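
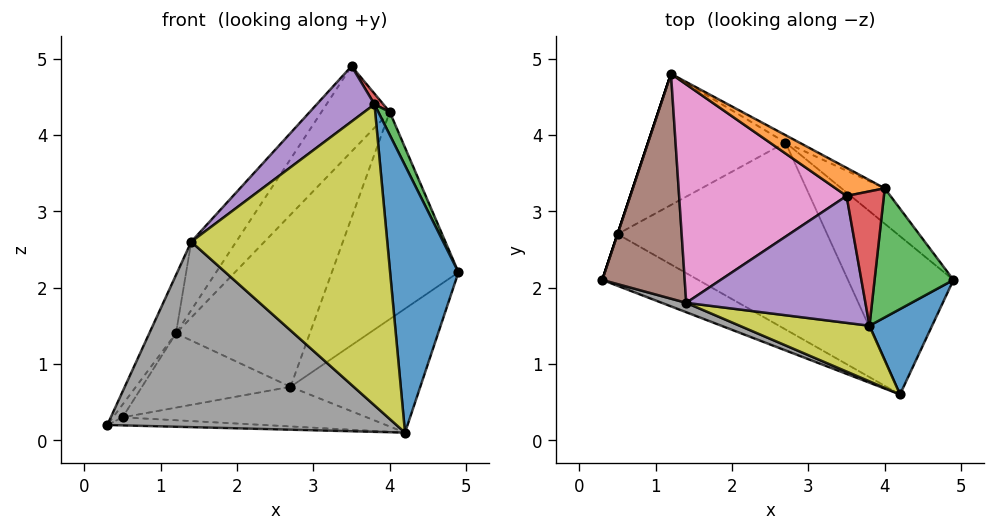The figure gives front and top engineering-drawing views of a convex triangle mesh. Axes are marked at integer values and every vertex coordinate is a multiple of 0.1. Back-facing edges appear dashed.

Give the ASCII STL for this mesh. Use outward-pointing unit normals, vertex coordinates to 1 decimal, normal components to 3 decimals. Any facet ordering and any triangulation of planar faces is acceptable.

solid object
 facet normal 0.748 -0.632 0.202
  outer loop
   vertex 4.2 0.6 0.1
   vertex 4.9 2.1 2.2
   vertex 3.8 1.5 4.4
  endloop
 endfacet
 facet normal 0.182 0.934 0.307
  outer loop
   vertex 4.0 3.3 4.3
   vertex 1.2 4.8 1.4
   vertex 3.5 3.2 4.9
  endloop
 endfacet
 facet normal 0.900 -0.076 0.429
  outer loop
   vertex 4.0 3.3 4.3
   vertex 3.8 1.5 4.4
   vertex 4.9 2.1 2.2
  endloop
 endfacet
 facet normal 0.771 -0.050 0.634
  outer loop
   vertex 4.0 3.3 4.3
   vertex 3.5 3.2 4.9
   vertex 3.8 1.5 4.4
  endloop
 endfacet
 facet normal -0.594 -0.322 0.738
  outer loop
   vertex 1.4 1.8 2.6
   vertex 3.8 1.5 4.4
   vertex 3.5 3.2 4.9
  endloop
 endfacet
 facet normal -0.898 0.110 0.425
  outer loop
   vertex 1.4 1.8 2.6
   vertex 1.2 4.8 1.4
   vertex 0.3 2.1 0.2
  endloop
 endfacet
 facet normal -0.779 0.187 0.598
  outer loop
   vertex 1.4 1.8 2.6
   vertex 3.5 3.2 4.9
   vertex 1.2 4.8 1.4
  endloop
 endfacet
 facet normal -0.358 -0.933 0.047
  outer loop
   vertex 1.4 1.8 2.6
   vertex 0.3 2.1 0.2
   vertex 4.2 0.6 0.1
  endloop
 endfacet
 facet normal -0.251 -0.952 0.176
  outer loop
   vertex 1.4 1.8 2.6
   vertex 4.2 0.6 0.1
   vertex 3.8 1.5 4.4
  endloop
 endfacet
 facet normal -0.949 0.316 0.000
  outer loop
   vertex 0.5 2.7 0.3
   vertex 0.3 2.1 0.2
   vertex 1.2 4.8 1.4
  endloop
 endfacet
 facet normal 0.034 0.153 -0.988
  outer loop
   vertex 0.5 2.7 0.3
   vertex 4.2 0.6 0.1
   vertex 0.3 2.1 0.2
  endloop
 endfacet
 facet normal 0.721 0.427 -0.545
  outer loop
   vertex 2.7 3.9 0.7
   vertex 4.9 2.1 2.2
   vertex 4.2 0.6 0.1
  endloop
 endfacet
 facet normal 0.678 0.725 -0.124
  outer loop
   vertex 2.7 3.9 0.7
   vertex 4.0 3.3 4.3
   vertex 4.9 2.1 2.2
  endloop
 endfacet
 facet normal 0.501 0.864 -0.037
  outer loop
   vertex 2.7 3.9 0.7
   vertex 1.2 4.8 1.4
   vertex 4.0 3.3 4.3
  endloop
 endfacet
 facet normal -0.110 0.490 -0.865
  outer loop
   vertex 2.7 3.9 0.7
   vertex 0.5 2.7 0.3
   vertex 1.2 4.8 1.4
  endloop
 endfacet
 facet normal 0.065 0.207 -0.976
  outer loop
   vertex 2.7 3.9 0.7
   vertex 4.2 0.6 0.1
   vertex 0.5 2.7 0.3
  endloop
 endfacet
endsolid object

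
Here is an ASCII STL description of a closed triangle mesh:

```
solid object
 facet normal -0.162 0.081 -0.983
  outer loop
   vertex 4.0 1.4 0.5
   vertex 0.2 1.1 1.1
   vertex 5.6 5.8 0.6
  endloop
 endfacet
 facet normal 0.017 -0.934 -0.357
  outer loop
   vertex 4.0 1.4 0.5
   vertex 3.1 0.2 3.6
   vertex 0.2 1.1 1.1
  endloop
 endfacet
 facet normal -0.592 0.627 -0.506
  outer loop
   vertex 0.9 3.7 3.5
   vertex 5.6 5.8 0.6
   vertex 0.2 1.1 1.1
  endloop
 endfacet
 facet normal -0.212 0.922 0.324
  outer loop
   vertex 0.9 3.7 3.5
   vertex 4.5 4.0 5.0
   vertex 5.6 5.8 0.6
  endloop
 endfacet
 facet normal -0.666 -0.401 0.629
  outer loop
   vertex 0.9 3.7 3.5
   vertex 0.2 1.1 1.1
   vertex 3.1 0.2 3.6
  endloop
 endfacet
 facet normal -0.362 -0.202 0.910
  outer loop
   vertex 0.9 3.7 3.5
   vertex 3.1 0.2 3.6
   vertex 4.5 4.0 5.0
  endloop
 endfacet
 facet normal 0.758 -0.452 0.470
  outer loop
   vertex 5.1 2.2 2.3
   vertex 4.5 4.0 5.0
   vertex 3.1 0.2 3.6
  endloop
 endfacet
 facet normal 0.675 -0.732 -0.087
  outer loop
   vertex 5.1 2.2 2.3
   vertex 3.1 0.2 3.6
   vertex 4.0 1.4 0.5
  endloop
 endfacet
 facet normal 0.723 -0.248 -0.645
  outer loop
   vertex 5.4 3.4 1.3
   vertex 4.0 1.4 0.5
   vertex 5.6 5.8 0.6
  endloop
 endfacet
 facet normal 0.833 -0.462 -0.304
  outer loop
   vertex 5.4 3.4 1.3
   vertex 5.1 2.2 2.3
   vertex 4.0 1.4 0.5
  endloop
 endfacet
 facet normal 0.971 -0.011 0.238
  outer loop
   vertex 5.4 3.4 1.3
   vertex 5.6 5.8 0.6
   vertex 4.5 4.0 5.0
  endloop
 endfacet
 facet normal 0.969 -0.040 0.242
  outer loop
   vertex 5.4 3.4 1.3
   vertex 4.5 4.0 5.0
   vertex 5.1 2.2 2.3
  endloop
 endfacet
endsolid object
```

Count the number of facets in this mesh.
12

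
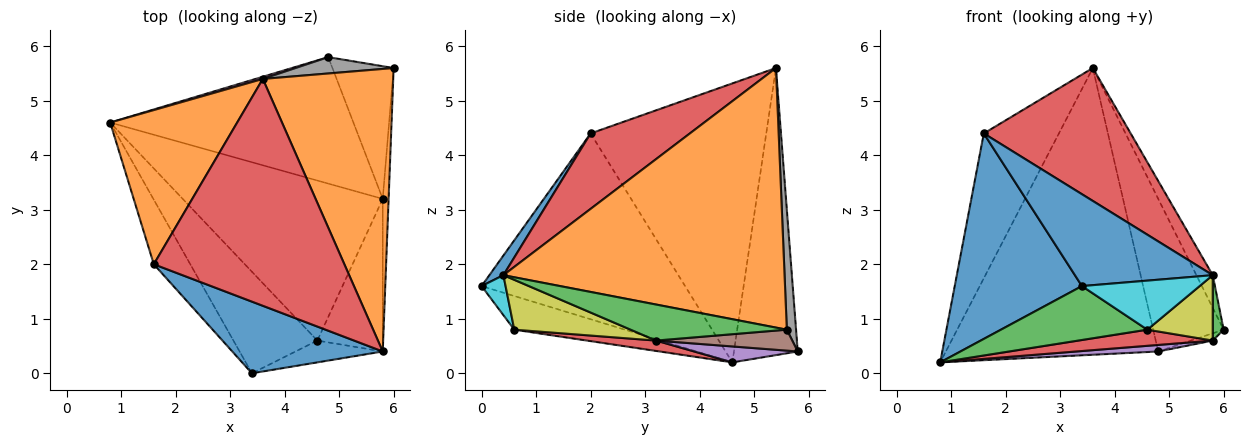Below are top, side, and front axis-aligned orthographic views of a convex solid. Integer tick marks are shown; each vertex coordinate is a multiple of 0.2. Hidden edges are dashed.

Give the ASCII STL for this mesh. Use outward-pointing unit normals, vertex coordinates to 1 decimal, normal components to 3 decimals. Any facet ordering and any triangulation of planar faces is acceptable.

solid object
 facet normal -0.836 -0.523 -0.164
  outer loop
   vertex 1.6 2.0 4.4
   vertex 0.8 4.6 0.2
   vertex 3.4 0.0 1.6
  endloop
 endfacet
 facet normal -0.848 0.363 0.386
  outer loop
   vertex 1.6 2.0 4.4
   vertex 3.6 5.4 5.6
   vertex 0.8 4.6 0.2
  endloop
 endfacet
 facet normal -0.334 -0.442 -0.832
  outer loop
   vertex 4.6 0.6 0.8
   vertex 3.4 0.0 1.6
   vertex 0.8 4.6 0.2
  endloop
 endfacet
 facet normal 0.051 -0.100 -0.994
  outer loop
   vertex 5.8 3.2 0.6
   vertex 4.6 0.6 0.8
   vertex 0.8 4.6 0.2
  endloop
 endfacet
 facet normal 0.065 -0.052 -0.997
  outer loop
   vertex 4.8 5.8 0.4
   vertex 5.8 3.2 0.6
   vertex 0.8 4.6 0.2
  endloop
 endfacet
 facet normal 0.324 0.052 -0.945
  outer loop
   vertex 4.8 5.8 0.4
   vertex 6.0 5.6 0.8
   vertex 5.8 3.2 0.6
  endloop
 endfacet
 facet normal -0.288 0.958 0.007
  outer loop
   vertex 4.8 5.8 0.4
   vertex 0.8 4.6 0.2
   vertex 3.6 5.4 5.6
  endloop
 endfacet
 facet normal 0.129 0.986 0.106
  outer loop
   vertex 4.8 5.8 0.4
   vertex 3.6 5.4 5.6
   vertex 6.0 5.6 0.8
  endloop
 endfacet
 facet normal 0.574 -0.323 -0.753
  outer loop
   vertex 5.8 0.4 1.8
   vertex 4.6 0.6 0.8
   vertex 5.8 3.2 0.6
  endloop
 endfacet
 facet normal 0.183 -0.898 -0.399
  outer loop
   vertex 5.8 0.4 1.8
   vertex 3.4 0.0 1.6
   vertex 4.6 0.6 0.8
  endloop
 endfacet
 facet normal 0.080 -0.786 0.613
  outer loop
   vertex 5.8 0.4 1.8
   vertex 1.6 2.0 4.4
   vertex 3.4 0.0 1.6
  endloop
 endfacet
 facet normal 0.892 0.052 0.448
  outer loop
   vertex 5.8 0.4 1.8
   vertex 6.0 5.6 0.8
   vertex 3.6 5.4 5.6
  endloop
 endfacet
 facet normal 0.985 -0.069 -0.160
  outer loop
   vertex 5.8 0.4 1.8
   vertex 5.8 3.2 0.6
   vertex 6.0 5.6 0.8
  endloop
 endfacet
 facet normal 0.323 -0.478 0.817
  outer loop
   vertex 5.8 0.4 1.8
   vertex 3.6 5.4 5.6
   vertex 1.6 2.0 4.4
  endloop
 endfacet
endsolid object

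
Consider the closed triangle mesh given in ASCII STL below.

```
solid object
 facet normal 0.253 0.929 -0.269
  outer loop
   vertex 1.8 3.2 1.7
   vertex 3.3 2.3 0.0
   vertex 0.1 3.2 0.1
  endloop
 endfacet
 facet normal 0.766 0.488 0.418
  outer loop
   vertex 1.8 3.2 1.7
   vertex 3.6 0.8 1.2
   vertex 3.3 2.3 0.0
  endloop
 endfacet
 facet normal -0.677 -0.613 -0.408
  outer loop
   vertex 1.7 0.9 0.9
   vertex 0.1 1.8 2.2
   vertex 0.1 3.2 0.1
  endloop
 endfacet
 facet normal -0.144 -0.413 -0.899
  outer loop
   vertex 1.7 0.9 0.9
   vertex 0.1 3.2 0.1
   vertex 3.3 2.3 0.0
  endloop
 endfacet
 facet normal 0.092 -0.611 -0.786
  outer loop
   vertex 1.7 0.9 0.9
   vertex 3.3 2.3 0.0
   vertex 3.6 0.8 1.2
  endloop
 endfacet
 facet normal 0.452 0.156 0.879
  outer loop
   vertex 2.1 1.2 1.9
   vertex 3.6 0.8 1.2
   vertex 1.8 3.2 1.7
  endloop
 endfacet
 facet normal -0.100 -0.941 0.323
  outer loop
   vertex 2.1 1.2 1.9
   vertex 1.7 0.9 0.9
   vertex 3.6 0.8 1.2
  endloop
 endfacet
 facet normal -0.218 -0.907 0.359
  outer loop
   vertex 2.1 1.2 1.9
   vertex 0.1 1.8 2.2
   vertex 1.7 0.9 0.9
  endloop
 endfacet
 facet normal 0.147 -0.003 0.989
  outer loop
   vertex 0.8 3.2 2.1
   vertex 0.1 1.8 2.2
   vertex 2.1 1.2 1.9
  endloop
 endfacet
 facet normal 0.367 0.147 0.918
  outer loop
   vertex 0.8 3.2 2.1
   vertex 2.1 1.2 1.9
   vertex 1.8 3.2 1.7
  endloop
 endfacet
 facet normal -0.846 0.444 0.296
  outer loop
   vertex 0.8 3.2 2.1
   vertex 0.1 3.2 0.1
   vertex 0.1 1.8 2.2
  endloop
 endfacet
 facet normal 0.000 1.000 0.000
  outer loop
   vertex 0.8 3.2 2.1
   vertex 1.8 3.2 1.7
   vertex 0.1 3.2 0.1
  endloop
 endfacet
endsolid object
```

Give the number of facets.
12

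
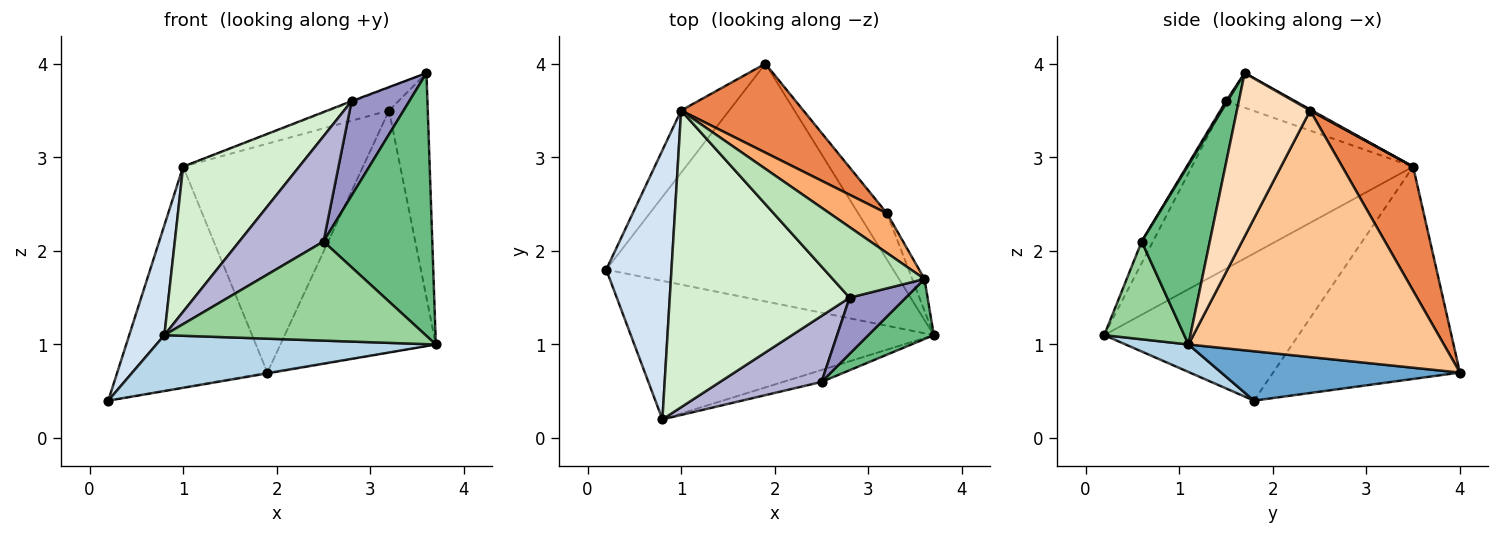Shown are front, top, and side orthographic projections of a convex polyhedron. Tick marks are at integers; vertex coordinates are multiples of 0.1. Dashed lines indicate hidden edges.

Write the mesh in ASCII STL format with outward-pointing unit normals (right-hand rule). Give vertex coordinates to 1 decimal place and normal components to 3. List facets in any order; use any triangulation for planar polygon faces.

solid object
 facet normal 0.170 0.003 -0.986
  outer loop
   vertex 1.9 4.0 0.7
   vertex 3.7 1.1 1.0
   vertex 0.2 1.8 0.4
  endloop
 endfacet
 facet normal -0.768 0.617 -0.174
  outer loop
   vertex 1.0 3.5 2.9
   vertex 1.9 4.0 0.7
   vertex 0.2 1.8 0.4
  endloop
 endfacet
 facet normal 0.084 -0.373 -0.924
  outer loop
   vertex 0.8 0.2 1.1
   vertex 0.2 1.8 0.4
   vertex 3.7 1.1 1.0
  endloop
 endfacet
 facet normal -0.902 -0.163 0.400
  outer loop
   vertex 0.8 0.2 1.1
   vertex 1.0 3.5 2.9
   vertex 0.2 1.8 0.4
  endloop
 endfacet
 facet normal 0.345 0.875 0.340
  outer loop
   vertex 3.2 2.4 3.5
   vertex 1.9 4.0 0.7
   vertex 1.0 3.5 2.9
  endloop
 endfacet
 facet normal 0.016 0.503 0.864
  outer loop
   vertex 3.2 2.4 3.5
   vertex 1.0 3.5 2.9
   vertex 3.6 1.7 3.9
  endloop
 endfacet
 facet normal 0.850 0.517 -0.099
  outer loop
   vertex 3.2 2.4 3.5
   vertex 3.7 1.1 1.0
   vertex 1.9 4.0 0.7
  endloop
 endfacet
 facet normal 0.882 0.466 -0.066
  outer loop
   vertex 3.2 2.4 3.5
   vertex 3.6 1.7 3.9
   vertex 3.7 1.1 1.0
  endloop
 endfacet
 facet normal 0.521 -0.832 0.190
  outer loop
   vertex 2.5 0.6 2.1
   vertex 3.7 1.1 1.0
   vertex 3.6 1.7 3.9
  endloop
 endfacet
 facet normal 0.291 -0.950 -0.114
  outer loop
   vertex 2.5 0.6 2.1
   vertex 0.8 0.2 1.1
   vertex 3.7 1.1 1.0
  endloop
 endfacet
 facet normal -0.353 0.010 0.935
  outer loop
   vertex 2.8 1.5 3.6
   vertex 3.6 1.7 3.9
   vertex 1.0 3.5 2.9
  endloop
 endfacet
 facet normal -0.642 -0.337 0.689
  outer loop
   vertex 2.8 1.5 3.6
   vertex 1.0 3.5 2.9
   vertex 0.8 0.2 1.1
  endloop
 endfacet
 facet normal 0.023 -0.859 0.511
  outer loop
   vertex 2.8 1.5 3.6
   vertex 2.5 0.6 2.1
   vertex 3.6 1.7 3.9
  endloop
 endfacet
 facet normal -0.112 -0.842 0.528
  outer loop
   vertex 2.8 1.5 3.6
   vertex 0.8 0.2 1.1
   vertex 2.5 0.6 2.1
  endloop
 endfacet
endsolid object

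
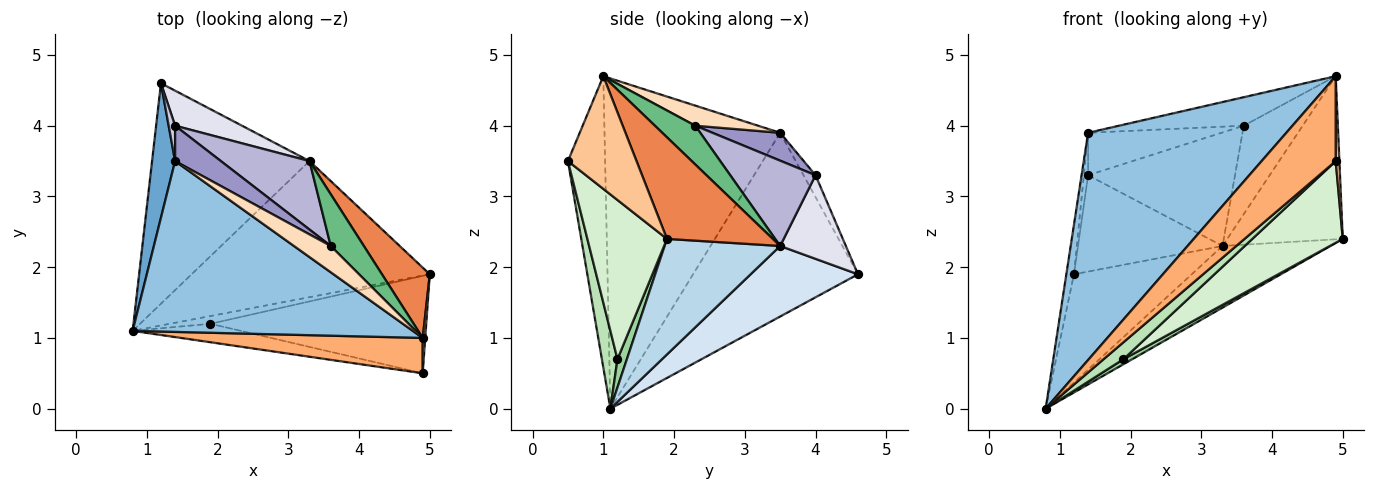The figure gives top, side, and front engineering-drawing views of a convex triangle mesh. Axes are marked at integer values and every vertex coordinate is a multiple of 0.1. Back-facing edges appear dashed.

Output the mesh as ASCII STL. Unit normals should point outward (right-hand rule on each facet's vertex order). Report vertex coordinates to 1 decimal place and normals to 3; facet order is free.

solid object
 facet normal -0.991 0.046 0.124
  outer loop
   vertex 1.4 3.5 3.9
   vertex 1.2 4.6 1.9
   vertex 0.8 1.1 0.0
  endloop
 endfacet
 facet normal -0.578 -0.652 0.490
  outer loop
   vertex 1.4 3.5 3.9
   vertex 0.8 1.1 0.0
   vertex 4.9 1.0 4.7
  endloop
 endfacet
 facet normal 0.404 0.377 -0.833
  outer loop
   vertex 3.3 3.5 2.3
   vertex 5.0 1.9 2.4
   vertex 0.8 1.1 0.0
  endloop
 endfacet
 facet normal 0.373 0.409 -0.833
  outer loop
   vertex 3.3 3.5 2.3
   vertex 0.8 1.1 0.0
   vertex 1.2 4.6 1.9
  endloop
 endfacet
 facet normal 0.644 0.703 0.303
  outer loop
   vertex 3.3 3.5 2.3
   vertex 4.9 1.0 4.7
   vertex 5.0 1.9 2.4
  endloop
 endfacet
 facet normal -0.420 -0.838 0.349
  outer loop
   vertex 4.9 0.5 3.5
   vertex 4.9 1.0 4.7
   vertex 0.8 1.1 0.0
  endloop
 endfacet
 facet normal 0.998 -0.054 0.022
  outer loop
   vertex 4.9 0.5 3.5
   vertex 5.0 1.9 2.4
   vertex 4.9 1.0 4.7
  endloop
 endfacet
 facet normal 0.347 0.689 0.636
  outer loop
   vertex 3.6 2.3 4.0
   vertex 1.4 3.5 3.9
   vertex 4.9 1.0 4.7
  endloop
 endfacet
 facet normal 0.509 0.743 0.435
  outer loop
   vertex 3.6 2.3 4.0
   vertex 4.9 1.0 4.7
   vertex 3.3 3.5 2.3
  endloop
 endfacet
 facet normal 0.503 -0.472 -0.724
  outer loop
   vertex 1.9 1.2 0.7
   vertex 0.8 1.1 0.0
   vertex 5.0 1.9 2.4
  endloop
 endfacet
 facet normal 0.469 -0.597 -0.651
  outer loop
   vertex 1.9 1.2 0.7
   vertex 4.9 0.5 3.5
   vertex 0.8 1.1 0.0
  endloop
 endfacet
 facet normal 0.492 -0.559 -0.667
  outer loop
   vertex 1.9 1.2 0.7
   vertex 5.0 1.9 2.4
   vertex 4.9 0.5 3.5
  endloop
 endfacet
 facet normal 0.363 0.716 0.596
  outer loop
   vertex 1.4 4.0 3.3
   vertex 1.4 3.5 3.9
   vertex 3.6 2.3 4.0
  endloop
 endfacet
 facet normal 0.445 0.767 0.463
  outer loop
   vertex 1.4 4.0 3.3
   vertex 3.6 2.3 4.0
   vertex 3.3 3.5 2.3
  endloop
 endfacet
 facet normal -0.909 0.321 0.267
  outer loop
   vertex 1.4 4.0 3.3
   vertex 1.2 4.6 1.9
   vertex 1.4 3.5 3.9
  endloop
 endfacet
 facet normal 0.393 0.864 0.314
  outer loop
   vertex 1.4 4.0 3.3
   vertex 3.3 3.5 2.3
   vertex 1.2 4.6 1.9
  endloop
 endfacet
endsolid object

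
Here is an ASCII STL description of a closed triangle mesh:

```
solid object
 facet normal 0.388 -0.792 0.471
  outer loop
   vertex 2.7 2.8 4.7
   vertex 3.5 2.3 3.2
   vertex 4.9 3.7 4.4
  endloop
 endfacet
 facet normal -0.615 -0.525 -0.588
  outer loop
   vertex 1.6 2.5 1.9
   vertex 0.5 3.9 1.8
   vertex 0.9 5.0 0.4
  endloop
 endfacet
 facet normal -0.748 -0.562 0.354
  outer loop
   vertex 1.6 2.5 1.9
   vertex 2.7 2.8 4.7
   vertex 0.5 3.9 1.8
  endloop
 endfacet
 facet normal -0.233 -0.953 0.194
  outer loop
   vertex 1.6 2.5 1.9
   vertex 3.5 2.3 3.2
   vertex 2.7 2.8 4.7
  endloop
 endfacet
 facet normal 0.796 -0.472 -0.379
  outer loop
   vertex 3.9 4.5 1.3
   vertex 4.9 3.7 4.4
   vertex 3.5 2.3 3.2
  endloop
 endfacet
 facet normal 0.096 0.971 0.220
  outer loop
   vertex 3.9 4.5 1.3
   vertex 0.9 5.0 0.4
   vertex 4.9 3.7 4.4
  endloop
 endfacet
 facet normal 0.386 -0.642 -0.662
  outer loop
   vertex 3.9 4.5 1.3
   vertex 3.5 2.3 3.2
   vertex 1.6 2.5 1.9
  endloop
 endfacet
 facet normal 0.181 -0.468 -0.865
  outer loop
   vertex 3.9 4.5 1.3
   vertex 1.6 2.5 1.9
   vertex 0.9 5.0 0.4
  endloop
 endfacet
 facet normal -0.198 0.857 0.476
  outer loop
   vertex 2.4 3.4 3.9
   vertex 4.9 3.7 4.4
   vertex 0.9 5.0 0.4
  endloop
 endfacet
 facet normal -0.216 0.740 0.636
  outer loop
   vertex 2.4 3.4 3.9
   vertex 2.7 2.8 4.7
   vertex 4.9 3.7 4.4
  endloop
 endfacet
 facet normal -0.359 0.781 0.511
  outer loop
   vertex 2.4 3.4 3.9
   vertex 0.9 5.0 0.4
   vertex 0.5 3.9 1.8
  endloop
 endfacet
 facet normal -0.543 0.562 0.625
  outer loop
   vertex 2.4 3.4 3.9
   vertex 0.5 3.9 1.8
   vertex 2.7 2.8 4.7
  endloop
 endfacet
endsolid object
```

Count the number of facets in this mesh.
12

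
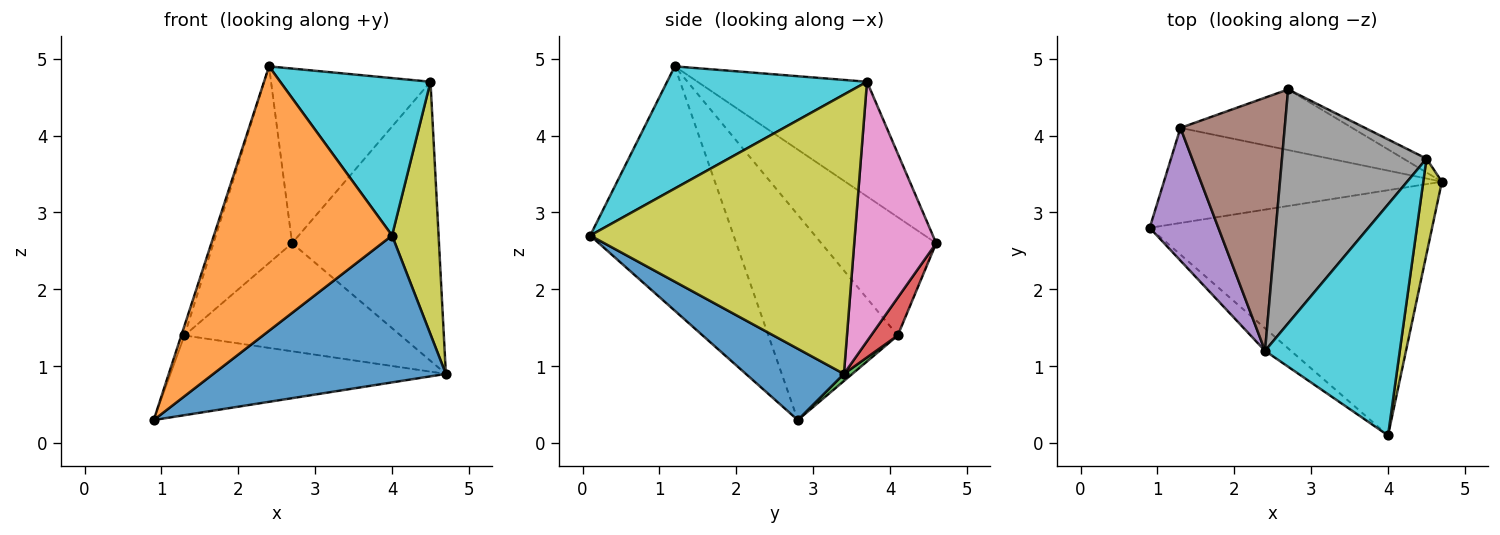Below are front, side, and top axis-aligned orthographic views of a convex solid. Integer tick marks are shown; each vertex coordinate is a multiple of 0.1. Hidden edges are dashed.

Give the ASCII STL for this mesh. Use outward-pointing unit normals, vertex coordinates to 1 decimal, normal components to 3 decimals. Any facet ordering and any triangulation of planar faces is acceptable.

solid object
 facet normal 0.212 -0.502 -0.838
  outer loop
   vertex 4.0 0.1 2.7
   vertex 0.9 2.8 0.3
   vertex 4.7 3.4 0.9
  endloop
 endfacet
 facet normal -0.626 -0.777 -0.066
  outer loop
   vertex 2.4 1.2 4.9
   vertex 0.9 2.8 0.3
   vertex 4.0 0.1 2.7
  endloop
 endfacet
 facet normal 0.020 0.642 -0.766
  outer loop
   vertex 1.3 4.1 1.4
   vertex 4.7 3.4 0.9
   vertex 0.9 2.8 0.3
  endloop
 endfacet
 facet normal 0.107 0.867 -0.486
  outer loop
   vertex 1.3 4.1 1.4
   vertex 2.7 4.6 2.6
   vertex 4.7 3.4 0.9
  endloop
 endfacet
 facet normal -0.948 0.023 0.317
  outer loop
   vertex 1.3 4.1 1.4
   vertex 0.9 2.8 0.3
   vertex 2.4 1.2 4.9
  endloop
 endfacet
 facet normal -0.667 0.457 0.588
  outer loop
   vertex 1.3 4.1 1.4
   vertex 2.4 1.2 4.9
   vertex 2.7 4.6 2.6
  endloop
 endfacet
 facet normal 0.487 0.872 -0.043
  outer loop
   vertex 4.5 3.7 4.7
   vertex 4.7 3.4 0.9
   vertex 2.7 4.6 2.6
  endloop
 endfacet
 facet normal -0.537 0.505 0.676
  outer loop
   vertex 4.5 3.7 4.7
   vertex 2.7 4.6 2.6
   vertex 2.4 1.2 4.9
  endloop
 endfacet
 facet normal 0.983 -0.173 0.065
  outer loop
   vertex 4.5 3.7 4.7
   vertex 4.0 0.1 2.7
   vertex 4.7 3.4 0.9
  endloop
 endfacet
 facet normal 0.600 -0.451 0.661
  outer loop
   vertex 4.5 3.7 4.7
   vertex 2.4 1.2 4.9
   vertex 4.0 0.1 2.7
  endloop
 endfacet
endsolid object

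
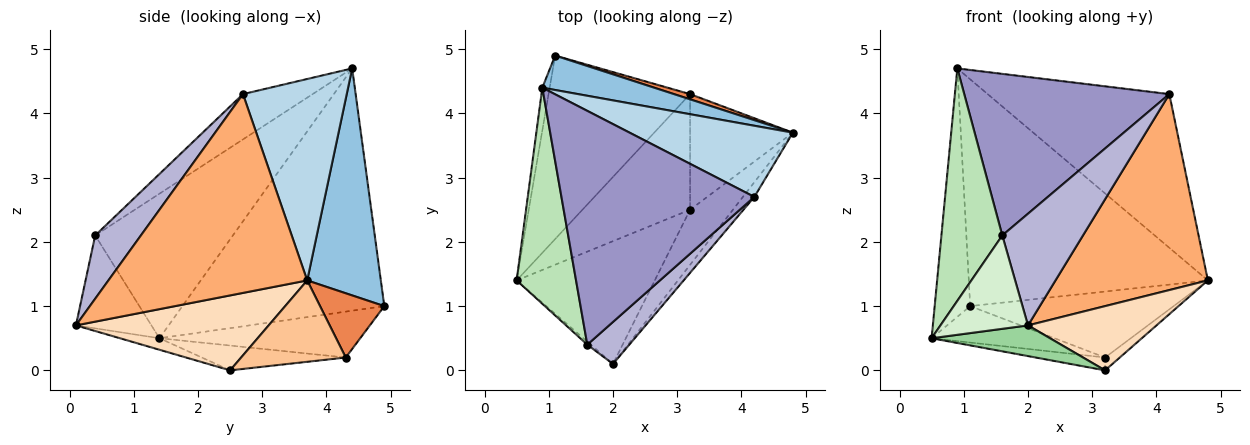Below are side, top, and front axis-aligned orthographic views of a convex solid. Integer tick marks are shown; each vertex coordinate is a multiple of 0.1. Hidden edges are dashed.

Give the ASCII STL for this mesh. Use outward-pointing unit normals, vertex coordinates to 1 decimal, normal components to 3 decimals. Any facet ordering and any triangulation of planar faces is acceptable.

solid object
 facet normal -0.984 0.173 -0.030
  outer loop
   vertex 0.9 4.4 4.7
   vertex 1.1 4.9 1.0
   vertex 0.5 1.4 0.5
  endloop
 endfacet
 facet normal 0.291 0.946 0.144
  outer loop
   vertex 0.9 4.4 4.7
   vertex 4.8 3.7 1.4
   vertex 1.1 4.9 1.0
  endloop
 endfacet
 facet normal 0.460 0.806 0.373
  outer loop
   vertex 4.2 2.7 4.3
   vertex 4.8 3.7 1.4
   vertex 0.9 4.4 4.7
  endloop
 endfacet
 facet normal -0.303 0.185 -0.935
  outer loop
   vertex 3.2 4.3 0.2
   vertex 0.5 1.4 0.5
   vertex 1.1 4.9 1.0
  endloop
 endfacet
 facet normal 0.300 0.951 0.075
  outer loop
   vertex 3.2 4.3 0.2
   vertex 1.1 4.9 1.0
   vertex 4.8 3.7 1.4
  endloop
 endfacet
 facet normal 0.793 -0.608 -0.046
  outer loop
   vertex 2.0 0.1 0.7
   vertex 4.8 3.7 1.4
   vertex 4.2 2.7 4.3
  endloop
 endfacet
 facet normal 0.618 0.087 -0.781
  outer loop
   vertex 3.2 2.5 0.0
   vertex 3.2 4.3 0.2
   vertex 4.8 3.7 1.4
  endloop
 endfacet
 facet normal 0.751 -0.501 -0.429
  outer loop
   vertex 3.2 2.5 0.0
   vertex 4.8 3.7 1.4
   vertex 2.0 0.1 0.7
  endloop
 endfacet
 facet normal -0.223 0.108 -0.969
  outer loop
   vertex 3.2 2.5 0.0
   vertex 0.5 1.4 0.5
   vertex 3.2 4.3 0.2
  endloop
 endfacet
 facet normal -0.081 -0.242 -0.967
  outer loop
   vertex 3.2 2.5 0.0
   vertex 2.0 0.1 0.7
   vertex 0.5 1.4 0.5
  endloop
 endfacet
 facet normal -0.856 -0.379 0.352
  outer loop
   vertex 1.6 0.4 2.1
   vertex 0.9 4.4 4.7
   vertex 0.5 1.4 0.5
  endloop
 endfacet
 facet normal -0.653 -0.757 -0.024
  outer loop
   vertex 1.6 0.4 2.1
   vertex 0.5 1.4 0.5
   vertex 2.0 0.1 0.7
  endloop
 endfacet
 facet normal -0.190 -0.558 0.808
  outer loop
   vertex 1.6 0.4 2.1
   vertex 4.2 2.7 4.3
   vertex 0.9 4.4 4.7
  endloop
 endfacet
 facet normal 0.468 -0.827 0.311
  outer loop
   vertex 1.6 0.4 2.1
   vertex 2.0 0.1 0.7
   vertex 4.2 2.7 4.3
  endloop
 endfacet
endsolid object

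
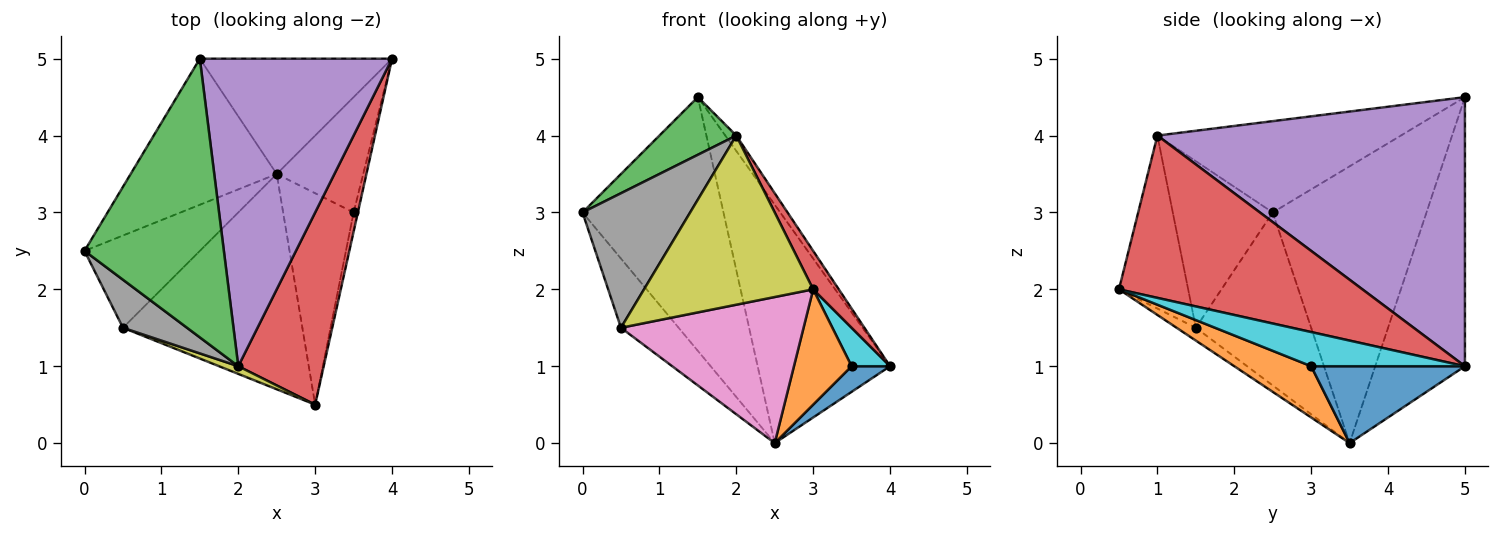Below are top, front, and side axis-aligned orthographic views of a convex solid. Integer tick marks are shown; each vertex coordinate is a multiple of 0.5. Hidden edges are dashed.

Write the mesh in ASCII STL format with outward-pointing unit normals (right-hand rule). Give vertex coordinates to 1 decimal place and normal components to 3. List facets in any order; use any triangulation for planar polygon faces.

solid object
 facet normal -0.687 0.630 -0.363
  outer loop
   vertex 2.5 3.5 0.0
   vertex 0.0 2.5 3.0
   vertex 1.5 5.0 4.5
  endloop
 endfacet
 facet normal -0.521 0.769 -0.372
  outer loop
   vertex 2.5 3.5 0.0
   vertex 1.5 5.0 4.5
   vertex 4.0 5.0 1.0
  endloop
 endfacet
 facet normal -0.540 -0.171 0.824
  outer loop
   vertex 2.0 1.0 4.0
   vertex 1.5 5.0 4.5
   vertex 0.0 2.5 3.0
  endloop
 endfacet
 facet normal 0.881 -0.093 0.464
  outer loop
   vertex 2.0 1.0 4.0
   vertex 3.0 0.5 2.0
   vertex 4.0 5.0 1.0
  endloop
 endfacet
 facet normal 0.813 0.029 0.581
  outer loop
   vertex 2.0 1.0 4.0
   vertex 4.0 5.0 1.0
   vertex 1.5 5.0 4.5
  endloop
 endfacet
 facet normal -0.768 0.384 -0.512
  outer loop
   vertex 0.5 1.5 1.5
   vertex 0.0 2.5 3.0
   vertex 2.5 3.5 0.0
  endloop
 endfacet
 facet normal -0.059 -0.561 -0.826
  outer loop
   vertex 0.5 1.5 1.5
   vertex 2.5 3.5 0.0
   vertex 3.0 0.5 2.0
  endloop
 endfacet
 facet normal -0.658 -0.709 0.253
  outer loop
   vertex 0.5 1.5 1.5
   vertex 2.0 1.0 4.0
   vertex 0.0 2.5 3.0
  endloop
 endfacet
 facet normal -0.378 -0.925 0.042
  outer loop
   vertex 0.5 1.5 1.5
   vertex 3.0 0.5 2.0
   vertex 2.0 1.0 4.0
  endloop
 endfacet
 facet normal 0.963 -0.241 -0.120
  outer loop
   vertex 3.5 3.0 1.0
   vertex 4.0 5.0 1.0
   vertex 3.0 0.5 2.0
  endloop
 endfacet
 facet normal 0.655 -0.164 -0.737
  outer loop
   vertex 3.5 3.0 1.0
   vertex 2.5 3.5 0.0
   vertex 4.0 5.0 1.0
  endloop
 endfacet
 facet normal 0.538 -0.404 -0.740
  outer loop
   vertex 3.5 3.0 1.0
   vertex 3.0 0.5 2.0
   vertex 2.5 3.5 0.0
  endloop
 endfacet
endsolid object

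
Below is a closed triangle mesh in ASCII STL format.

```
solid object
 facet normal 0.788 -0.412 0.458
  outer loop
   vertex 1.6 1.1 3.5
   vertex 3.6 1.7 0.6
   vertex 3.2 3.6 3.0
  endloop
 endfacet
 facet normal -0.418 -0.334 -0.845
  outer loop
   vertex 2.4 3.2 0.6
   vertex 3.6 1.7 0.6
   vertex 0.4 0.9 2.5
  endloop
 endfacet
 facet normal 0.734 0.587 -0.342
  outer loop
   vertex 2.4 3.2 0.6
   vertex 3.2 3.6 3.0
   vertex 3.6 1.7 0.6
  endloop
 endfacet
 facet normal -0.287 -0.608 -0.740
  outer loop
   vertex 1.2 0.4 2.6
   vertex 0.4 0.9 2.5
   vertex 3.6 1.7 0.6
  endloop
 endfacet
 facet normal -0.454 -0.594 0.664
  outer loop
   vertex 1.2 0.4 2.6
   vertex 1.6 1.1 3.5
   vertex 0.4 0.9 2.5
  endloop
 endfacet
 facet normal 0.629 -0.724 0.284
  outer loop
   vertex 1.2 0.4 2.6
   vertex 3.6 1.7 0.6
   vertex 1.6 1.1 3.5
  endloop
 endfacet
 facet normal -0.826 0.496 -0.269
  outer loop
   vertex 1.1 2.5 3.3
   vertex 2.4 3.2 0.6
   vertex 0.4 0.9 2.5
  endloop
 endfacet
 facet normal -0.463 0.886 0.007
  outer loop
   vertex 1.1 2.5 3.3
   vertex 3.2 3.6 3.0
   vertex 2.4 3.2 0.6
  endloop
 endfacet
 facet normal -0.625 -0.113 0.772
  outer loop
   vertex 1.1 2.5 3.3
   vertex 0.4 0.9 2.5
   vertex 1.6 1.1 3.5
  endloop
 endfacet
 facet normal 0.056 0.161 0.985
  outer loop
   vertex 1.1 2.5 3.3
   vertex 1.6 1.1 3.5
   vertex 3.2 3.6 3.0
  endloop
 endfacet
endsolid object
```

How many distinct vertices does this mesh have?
7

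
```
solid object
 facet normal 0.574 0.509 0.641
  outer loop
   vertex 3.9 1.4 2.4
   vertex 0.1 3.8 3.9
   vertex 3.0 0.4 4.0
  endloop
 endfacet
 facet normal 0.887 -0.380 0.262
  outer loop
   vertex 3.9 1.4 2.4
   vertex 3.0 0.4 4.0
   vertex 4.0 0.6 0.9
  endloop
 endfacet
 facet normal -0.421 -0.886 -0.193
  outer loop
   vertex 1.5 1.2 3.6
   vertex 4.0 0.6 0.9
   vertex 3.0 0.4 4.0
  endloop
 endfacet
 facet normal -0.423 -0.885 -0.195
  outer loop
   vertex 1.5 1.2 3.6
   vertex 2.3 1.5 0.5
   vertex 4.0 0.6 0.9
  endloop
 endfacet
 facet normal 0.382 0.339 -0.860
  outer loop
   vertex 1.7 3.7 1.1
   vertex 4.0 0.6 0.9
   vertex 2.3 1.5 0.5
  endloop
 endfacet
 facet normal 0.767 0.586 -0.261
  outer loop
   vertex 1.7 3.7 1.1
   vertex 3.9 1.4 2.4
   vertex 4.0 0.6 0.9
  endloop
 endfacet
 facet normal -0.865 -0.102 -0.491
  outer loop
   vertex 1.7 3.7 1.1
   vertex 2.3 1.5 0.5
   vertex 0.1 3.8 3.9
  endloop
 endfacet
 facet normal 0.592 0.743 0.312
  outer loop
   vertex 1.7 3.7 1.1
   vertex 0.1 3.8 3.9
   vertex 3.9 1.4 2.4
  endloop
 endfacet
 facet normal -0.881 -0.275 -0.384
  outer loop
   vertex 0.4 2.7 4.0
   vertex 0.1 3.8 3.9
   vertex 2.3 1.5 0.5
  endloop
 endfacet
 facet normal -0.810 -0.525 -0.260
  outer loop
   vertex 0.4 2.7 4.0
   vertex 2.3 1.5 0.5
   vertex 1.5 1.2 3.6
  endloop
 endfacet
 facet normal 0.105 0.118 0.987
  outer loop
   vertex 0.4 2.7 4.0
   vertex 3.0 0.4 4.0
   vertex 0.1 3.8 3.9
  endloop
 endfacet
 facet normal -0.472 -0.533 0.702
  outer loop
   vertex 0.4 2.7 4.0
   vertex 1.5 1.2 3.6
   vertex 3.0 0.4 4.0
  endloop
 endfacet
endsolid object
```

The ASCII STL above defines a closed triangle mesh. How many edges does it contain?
18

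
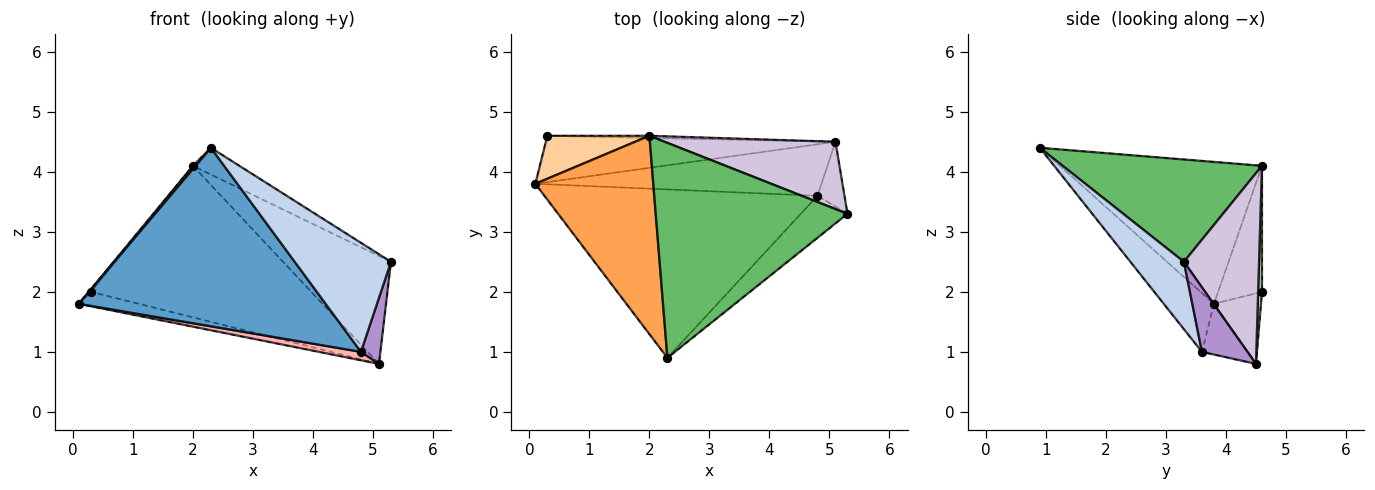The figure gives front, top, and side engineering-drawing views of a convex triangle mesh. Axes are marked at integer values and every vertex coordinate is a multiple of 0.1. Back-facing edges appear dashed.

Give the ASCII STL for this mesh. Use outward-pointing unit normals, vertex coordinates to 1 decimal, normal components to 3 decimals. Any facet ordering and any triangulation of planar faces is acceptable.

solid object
 facet normal -0.146 -0.720 -0.679
  outer loop
   vertex 4.8 3.6 1.0
   vertex 2.3 0.9 4.4
   vertex 0.1 3.8 1.8
  endloop
 endfacet
 facet normal 0.461 -0.828 -0.319
  outer loop
   vertex 4.8 3.6 1.0
   vertex 5.3 3.3 2.5
   vertex 2.3 0.9 4.4
  endloop
 endfacet
 facet normal -0.769 -0.011 0.639
  outer loop
   vertex 2.0 4.6 4.1
   vertex 0.1 3.8 1.8
   vertex 2.3 0.9 4.4
  endloop
 endfacet
 facet normal -0.777 0.037 0.629
  outer loop
   vertex 2.0 4.6 4.1
   vertex 0.3 4.6 2.0
   vertex 0.1 3.8 1.8
  endloop
 endfacet
 facet normal 0.468 0.109 0.877
  outer loop
   vertex 2.0 4.6 4.1
   vertex 2.3 0.9 4.4
   vertex 5.3 3.3 2.5
  endloop
 endfacet
 facet normal 0.017 1.000 -0.014
  outer loop
   vertex 5.1 4.5 0.8
   vertex 0.3 4.6 2.0
   vertex 2.0 4.6 4.1
  endloop
 endfacet
 facet normal -0.227 0.289 -0.930
  outer loop
   vertex 5.1 4.5 0.8
   vertex 0.1 3.8 1.8
   vertex 0.3 4.6 2.0
  endloop
 endfacet
 facet normal -0.172 -0.159 -0.972
  outer loop
   vertex 5.1 4.5 0.8
   vertex 4.8 3.6 1.0
   vertex 0.1 3.8 1.8
  endloop
 endfacet
 facet normal 0.858 -0.366 -0.359
  outer loop
   vertex 5.1 4.5 0.8
   vertex 5.3 3.3 2.5
   vertex 4.8 3.6 1.0
  endloop
 endfacet
 facet normal 0.509 0.730 0.456
  outer loop
   vertex 5.1 4.5 0.8
   vertex 2.0 4.6 4.1
   vertex 5.3 3.3 2.5
  endloop
 endfacet
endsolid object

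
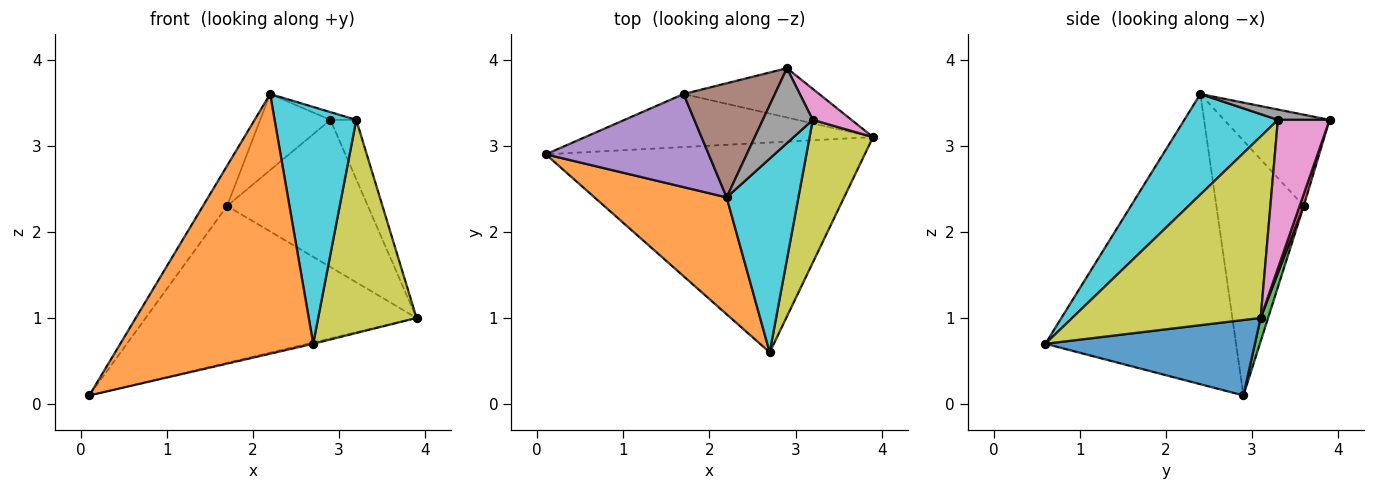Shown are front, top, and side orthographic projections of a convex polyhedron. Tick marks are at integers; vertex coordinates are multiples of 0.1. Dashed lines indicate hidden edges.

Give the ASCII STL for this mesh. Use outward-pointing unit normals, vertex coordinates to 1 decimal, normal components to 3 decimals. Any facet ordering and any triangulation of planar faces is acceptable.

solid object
 facet normal 0.230 0.006 -0.973
  outer loop
   vertex 2.7 0.6 0.7
   vertex 0.1 2.9 0.1
   vertex 3.9 3.1 1.0
  endloop
 endfacet
 facet normal -0.670 -0.677 0.305
  outer loop
   vertex 2.2 2.4 3.6
   vertex 0.1 2.9 0.1
   vertex 2.7 0.6 0.7
  endloop
 endfacet
 facet normal 0.026 0.947 -0.320
  outer loop
   vertex 1.7 3.6 2.3
   vertex 3.9 3.1 1.0
   vertex 0.1 2.9 0.1
  endloop
 endfacet
 facet normal 0.028 0.948 -0.318
  outer loop
   vertex 1.7 3.6 2.3
   vertex 2.9 3.9 3.3
   vertex 3.9 3.1 1.0
  endloop
 endfacet
 facet normal -0.821 0.227 0.525
  outer loop
   vertex 1.7 3.6 2.3
   vertex 0.1 2.9 0.1
   vertex 2.2 2.4 3.6
  endloop
 endfacet
 facet normal -0.640 0.426 0.640
  outer loop
   vertex 1.7 3.6 2.3
   vertex 2.2 2.4 3.6
   vertex 2.9 3.9 3.3
  endloop
 endfacet
 facet normal 0.871 0.436 0.227
  outer loop
   vertex 3.2 3.3 3.3
   vertex 3.9 3.1 1.0
   vertex 2.9 3.9 3.3
  endloop
 endfacet
 facet normal 0.202 0.101 0.974
  outer loop
   vertex 3.2 3.3 3.3
   vertex 2.9 3.9 3.3
   vertex 2.2 2.4 3.6
  endloop
 endfacet
 facet normal 0.847 -0.442 0.296
  outer loop
   vertex 3.2 3.3 3.3
   vertex 2.7 0.6 0.7
   vertex 3.9 3.1 1.0
  endloop
 endfacet
 facet normal 0.663 -0.579 0.474
  outer loop
   vertex 3.2 3.3 3.3
   vertex 2.2 2.4 3.6
   vertex 2.7 0.6 0.7
  endloop
 endfacet
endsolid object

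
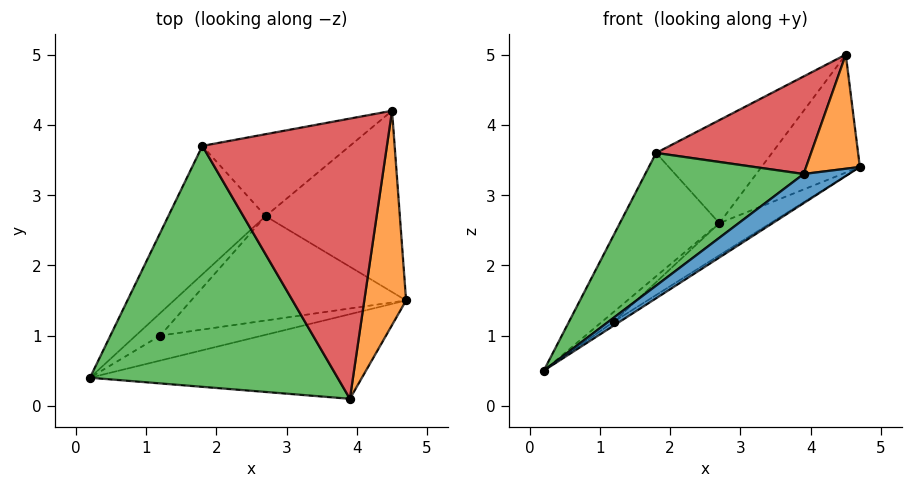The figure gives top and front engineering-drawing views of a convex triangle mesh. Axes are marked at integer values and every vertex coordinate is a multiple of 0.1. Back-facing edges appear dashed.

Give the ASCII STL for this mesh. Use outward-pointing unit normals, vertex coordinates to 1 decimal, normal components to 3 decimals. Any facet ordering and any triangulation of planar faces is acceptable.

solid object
 facet normal 0.567 -0.269 -0.778
  outer loop
   vertex 3.9 0.1 3.3
   vertex 0.2 0.4 0.5
   vertex 4.7 1.5 3.4
  endloop
 endfacet
 facet normal 0.580 -0.383 0.719
  outer loop
   vertex 3.9 0.1 3.3
   vertex 4.7 1.5 3.4
   vertex 4.5 4.2 5.0
  endloop
 endfacet
 facet normal -0.575 -0.395 0.717
  outer loop
   vertex 1.8 3.7 3.6
   vertex 0.2 0.4 0.5
   vertex 3.9 0.1 3.3
  endloop
 endfacet
 facet normal -0.394 -0.302 0.868
  outer loop
   vertex 1.8 3.7 3.6
   vertex 3.9 0.1 3.3
   vertex 4.5 4.2 5.0
  endloop
 endfacet
 facet normal 0.552 0.455 -0.699
  outer loop
   vertex 2.7 2.7 2.6
   vertex 4.5 4.2 5.0
   vertex 4.7 1.5 3.4
  endloop
 endfacet
 facet normal -0.032 0.692 -0.721
  outer loop
   vertex 2.7 2.7 2.6
   vertex 0.2 0.4 0.5
   vertex 1.8 3.7 3.6
  endloop
 endfacet
 facet normal 0.175 0.771 -0.613
  outer loop
   vertex 2.7 2.7 2.6
   vertex 1.8 3.7 3.6
   vertex 4.5 4.2 5.0
  endloop
 endfacet
 facet normal 0.514 0.132 -0.848
  outer loop
   vertex 1.2 1.0 1.2
   vertex 4.7 1.5 3.4
   vertex 0.2 0.4 0.5
  endloop
 endfacet
 facet normal 0.372 0.372 -0.850
  outer loop
   vertex 1.2 1.0 1.2
   vertex 0.2 0.4 0.5
   vertex 2.7 2.7 2.6
  endloop
 endfacet
 facet normal 0.488 0.257 -0.834
  outer loop
   vertex 1.2 1.0 1.2
   vertex 2.7 2.7 2.6
   vertex 4.7 1.5 3.4
  endloop
 endfacet
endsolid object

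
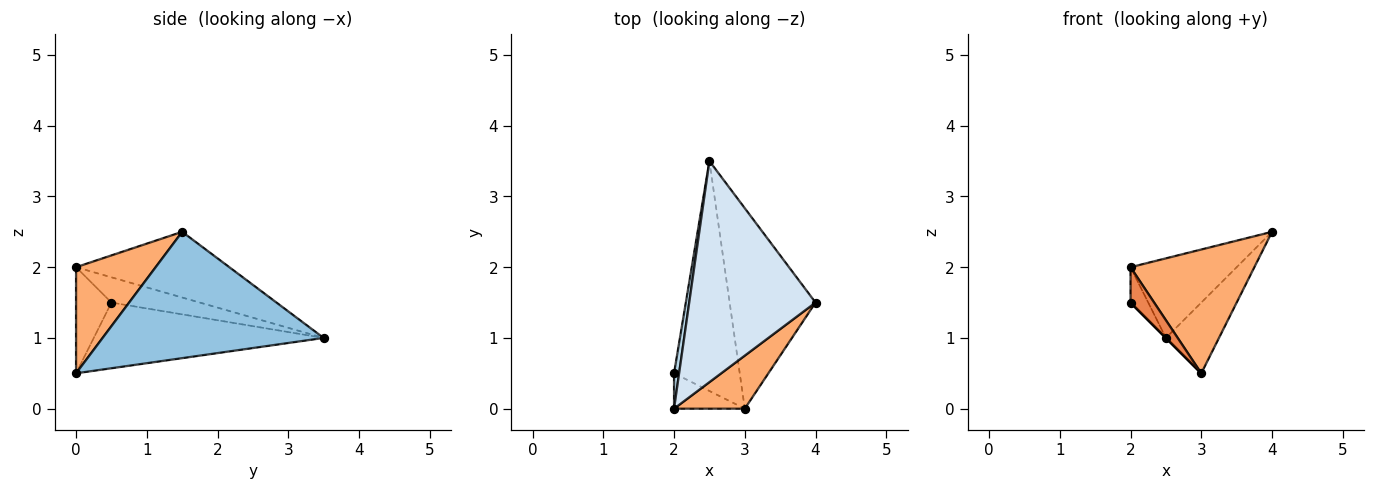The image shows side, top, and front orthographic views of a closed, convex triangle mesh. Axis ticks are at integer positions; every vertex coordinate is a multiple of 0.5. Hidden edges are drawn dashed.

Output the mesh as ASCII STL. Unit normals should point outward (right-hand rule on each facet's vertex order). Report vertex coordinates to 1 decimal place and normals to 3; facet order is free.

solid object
 facet normal -0.707 0.000 -0.707
  outer loop
   vertex 3.0 0.0 0.5
   vertex 2.0 0.5 1.5
   vertex 2.5 3.5 1.0
  endloop
 endfacet
 facet normal 0.811 0.195 -0.552
  outer loop
   vertex 3.0 0.0 0.5
   vertex 2.5 3.5 1.0
   vertex 4.0 1.5 2.5
  endloop
 endfacet
 facet normal -0.962 0.192 0.192
  outer loop
   vertex 2.0 0.0 2.0
   vertex 2.5 3.5 1.0
   vertex 2.0 0.5 1.5
  endloop
 endfacet
 facet normal -0.439 0.304 0.845
  outer loop
   vertex 2.0 0.0 2.0
   vertex 4.0 1.5 2.5
   vertex 2.5 3.5 1.0
  endloop
 endfacet
 facet normal -0.728 -0.485 -0.485
  outer loop
   vertex 2.0 0.0 2.0
   vertex 2.0 0.5 1.5
   vertex 3.0 0.0 0.5
  endloop
 endfacet
 facet normal 0.509 -0.791 0.339
  outer loop
   vertex 2.0 0.0 2.0
   vertex 3.0 0.0 0.5
   vertex 4.0 1.5 2.5
  endloop
 endfacet
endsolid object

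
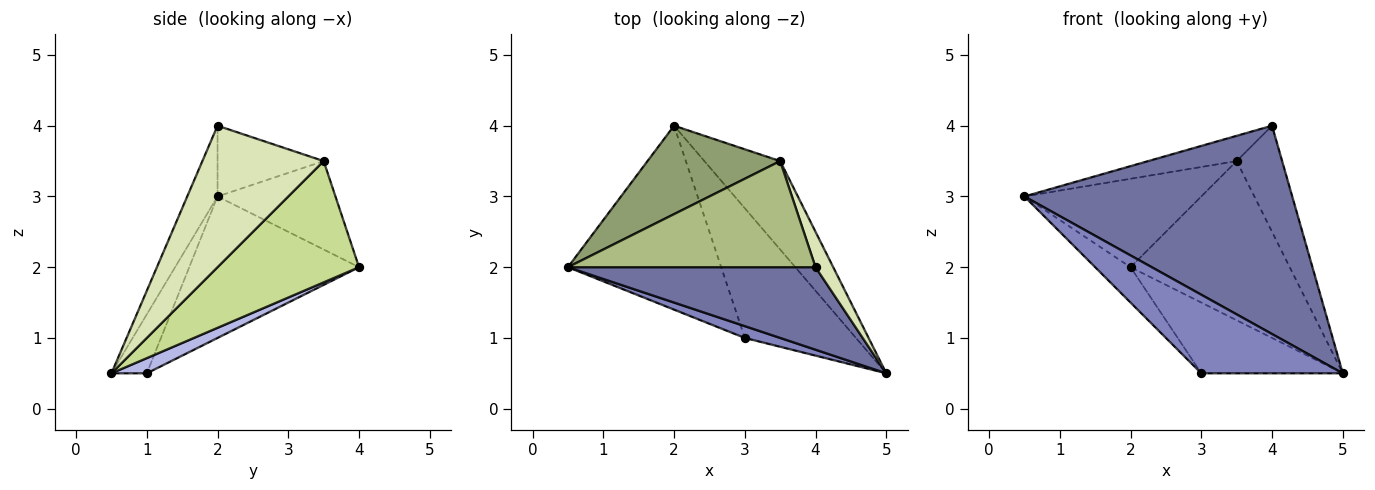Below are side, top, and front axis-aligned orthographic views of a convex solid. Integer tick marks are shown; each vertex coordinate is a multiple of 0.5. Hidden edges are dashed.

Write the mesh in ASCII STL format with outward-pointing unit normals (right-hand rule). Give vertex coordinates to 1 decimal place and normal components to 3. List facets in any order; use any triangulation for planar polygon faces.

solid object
 facet normal -0.105 -0.925 0.366
  outer loop
   vertex 4.0 2.0 4.0
   vertex 0.5 2.0 3.0
   vertex 5.0 0.5 0.5
  endloop
 endfacet
 facet normal -0.240 -0.960 0.144
  outer loop
   vertex 3.0 1.0 0.5
   vertex 5.0 0.5 0.5
   vertex 0.5 2.0 3.0
  endloop
 endfacet
 facet normal -0.672 0.140 -0.728
  outer loop
   vertex 3.0 1.0 0.5
   vertex 0.5 2.0 3.0
   vertex 2.0 4.0 2.0
  endloop
 endfacet
 facet normal 0.119 0.475 -0.872
  outer loop
   vertex 3.0 1.0 0.5
   vertex 2.0 4.0 2.0
   vertex 5.0 0.5 0.5
  endloop
 endfacet
 facet normal -0.426 0.640 0.640
  outer loop
   vertex 3.5 3.5 3.5
   vertex 2.0 4.0 2.0
   vertex 0.5 2.0 3.0
  endloop
 endfacet
 facet normal -0.268 0.223 0.937
  outer loop
   vertex 3.5 3.5 3.5
   vertex 0.5 2.0 3.0
   vertex 4.0 2.0 4.0
  endloop
 endfacet
 facet normal 0.614 0.690 -0.383
  outer loop
   vertex 3.5 3.5 3.5
   vertex 5.0 0.5 0.5
   vertex 2.0 4.0 2.0
  endloop
 endfacet
 facet normal 0.930 0.349 0.116
  outer loop
   vertex 3.5 3.5 3.5
   vertex 4.0 2.0 4.0
   vertex 5.0 0.5 0.5
  endloop
 endfacet
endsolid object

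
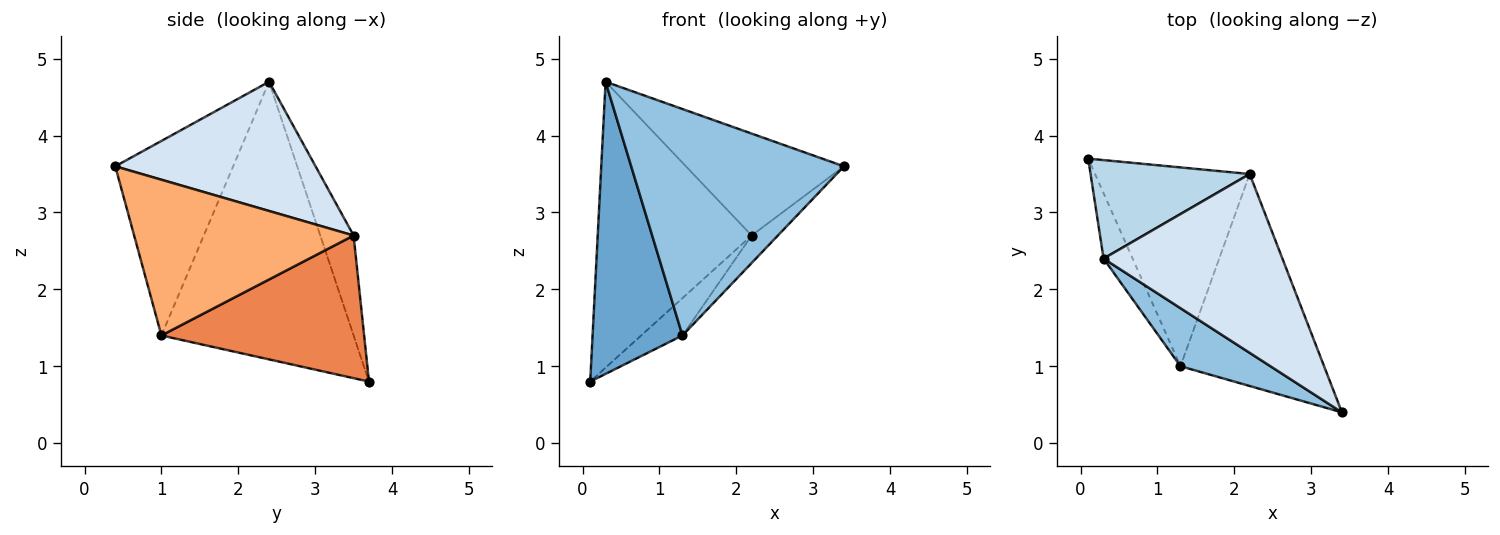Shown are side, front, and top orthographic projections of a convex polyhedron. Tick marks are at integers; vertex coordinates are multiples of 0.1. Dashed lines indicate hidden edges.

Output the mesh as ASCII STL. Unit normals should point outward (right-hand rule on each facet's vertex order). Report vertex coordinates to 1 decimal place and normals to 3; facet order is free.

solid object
 facet normal -0.902 -0.422 -0.094
  outer loop
   vertex 1.3 1.0 1.4
   vertex 0.3 2.4 4.7
   vertex 0.1 3.7 0.8
  endloop
 endfacet
 facet normal -0.473 -0.853 0.219
  outer loop
   vertex 1.3 1.0 1.4
   vertex 3.4 0.4 3.6
   vertex 0.3 2.4 4.7
  endloop
 endfacet
 facet normal -0.200 0.926 0.319
  outer loop
   vertex 2.2 3.5 2.7
   vertex 0.1 3.7 0.8
   vertex 0.3 2.4 4.7
  endloop
 endfacet
 facet normal 0.532 0.419 0.736
  outer loop
   vertex 2.2 3.5 2.7
   vertex 0.3 2.4 4.7
   vertex 3.4 0.4 3.6
  endloop
 endfacet
 facet normal 0.672 0.137 -0.728
  outer loop
   vertex 2.2 3.5 2.7
   vertex 1.3 1.0 1.4
   vertex 0.1 3.7 0.8
  endloop
 endfacet
 facet normal 0.732 0.087 -0.675
  outer loop
   vertex 2.2 3.5 2.7
   vertex 3.4 0.4 3.6
   vertex 1.3 1.0 1.4
  endloop
 endfacet
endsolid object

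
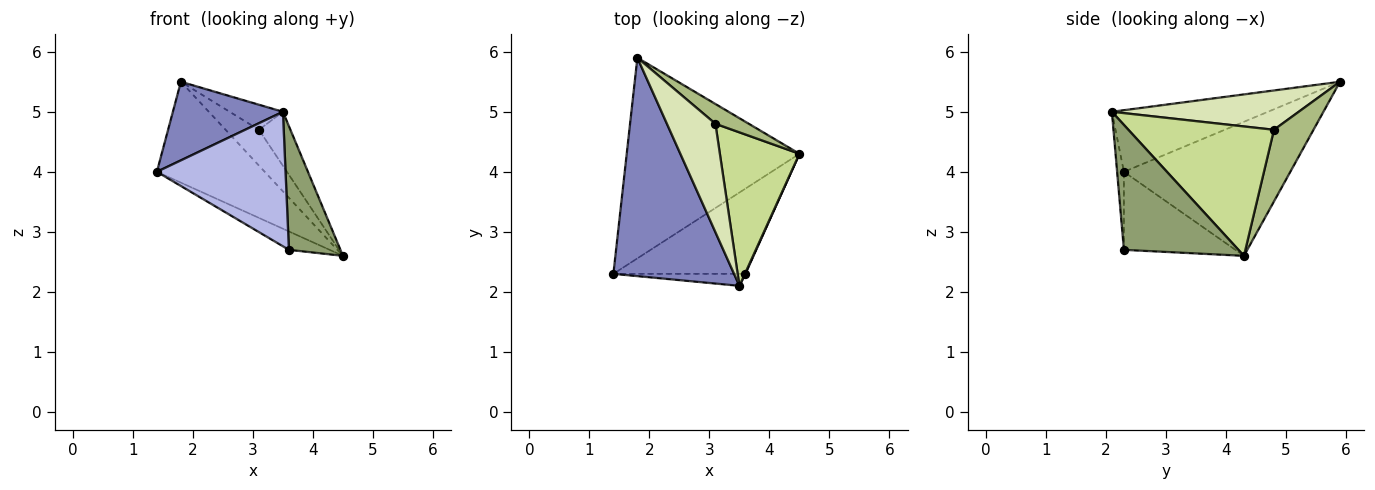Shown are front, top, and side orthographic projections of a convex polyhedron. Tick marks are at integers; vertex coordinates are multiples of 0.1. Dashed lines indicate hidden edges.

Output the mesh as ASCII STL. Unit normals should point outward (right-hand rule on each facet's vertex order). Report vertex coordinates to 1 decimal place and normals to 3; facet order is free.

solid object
 facet normal -0.570 0.369 -0.734
  outer loop
   vertex 1.8 5.9 5.5
   vertex 4.5 4.3 2.6
   vertex 1.4 2.3 4.0
  endloop
 endfacet
 facet normal -0.433 -0.305 0.848
  outer loop
   vertex 3.5 2.1 5.0
   vertex 1.8 5.9 5.5
   vertex 1.4 2.3 4.0
  endloop
 endfacet
 facet normal -0.500 0.183 -0.846
  outer loop
   vertex 3.6 2.3 2.7
   vertex 1.4 2.3 4.0
   vertex 4.5 4.3 2.6
  endloop
 endfacet
 facet normal -0.052 -0.995 -0.089
  outer loop
   vertex 3.6 2.3 2.7
   vertex 3.5 2.1 5.0
   vertex 1.4 2.3 4.0
  endloop
 endfacet
 facet normal 0.912 -0.410 0.004
  outer loop
   vertex 3.6 2.3 2.7
   vertex 4.5 4.3 2.6
   vertex 3.5 2.1 5.0
  endloop
 endfacet
 facet normal 0.720 0.607 0.336
  outer loop
   vertex 3.1 4.8 4.7
   vertex 4.5 4.3 2.6
   vertex 1.8 5.9 5.5
  endloop
 endfacet
 facet normal 0.838 0.181 0.515
  outer loop
   vertex 3.1 4.8 4.7
   vertex 3.5 2.1 5.0
   vertex 4.5 4.3 2.6
  endloop
 endfacet
 facet normal 0.620 0.177 0.764
  outer loop
   vertex 3.1 4.8 4.7
   vertex 1.8 5.9 5.5
   vertex 3.5 2.1 5.0
  endloop
 endfacet
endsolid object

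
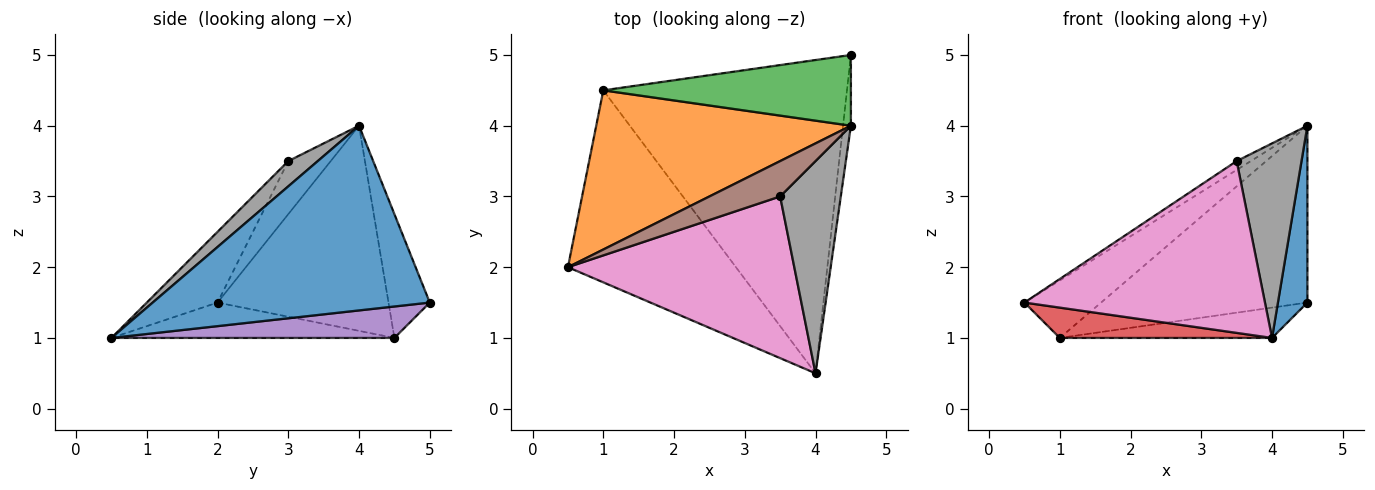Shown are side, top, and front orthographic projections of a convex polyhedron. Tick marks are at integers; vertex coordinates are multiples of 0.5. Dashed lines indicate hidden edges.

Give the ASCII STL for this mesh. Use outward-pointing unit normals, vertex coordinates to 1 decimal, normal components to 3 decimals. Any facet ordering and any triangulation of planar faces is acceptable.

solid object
 facet normal 0.993 -0.106 -0.042
  outer loop
   vertex 4.5 5.0 1.5
   vertex 4.5 4.0 4.0
   vertex 4.0 0.5 1.0
  endloop
 endfacet
 facet normal -0.604 0.271 0.750
  outer loop
   vertex 1.0 4.5 1.0
   vertex 0.5 2.0 1.5
   vertex 4.5 4.0 4.0
  endloop
 endfacet
 facet normal -0.183 0.913 0.365
  outer loop
   vertex 1.0 4.5 1.0
   vertex 4.5 4.0 4.0
   vertex 4.5 5.0 1.5
  endloop
 endfacet
 facet normal -0.204 -0.153 -0.967
  outer loop
   vertex 1.0 4.5 1.0
   vertex 4.0 0.5 1.0
   vertex 0.5 2.0 1.5
  endloop
 endfacet
 facet normal 0.127 0.096 -0.987
  outer loop
   vertex 1.0 4.5 1.0
   vertex 4.5 5.0 1.5
   vertex 4.0 0.5 1.0
  endloop
 endfacet
 facet normal -0.588 0.196 0.784
  outer loop
   vertex 3.5 3.0 3.5
   vertex 4.5 4.0 4.0
   vertex 0.5 2.0 1.5
  endloop
 endfacet
 facet normal -0.209 -0.712 0.670
  outer loop
   vertex 3.5 3.0 3.5
   vertex 0.5 2.0 1.5
   vertex 4.0 0.5 1.0
  endloop
 endfacet
 facet normal 0.294 -0.646 0.705
  outer loop
   vertex 3.5 3.0 3.5
   vertex 4.0 0.5 1.0
   vertex 4.5 4.0 4.0
  endloop
 endfacet
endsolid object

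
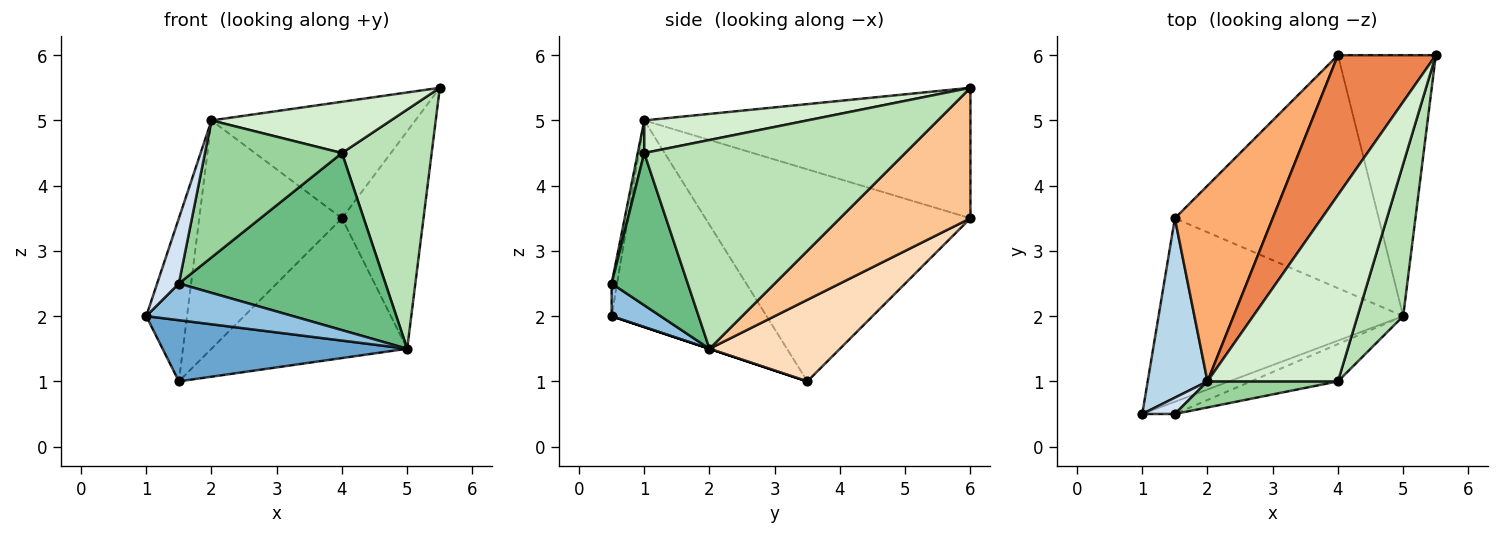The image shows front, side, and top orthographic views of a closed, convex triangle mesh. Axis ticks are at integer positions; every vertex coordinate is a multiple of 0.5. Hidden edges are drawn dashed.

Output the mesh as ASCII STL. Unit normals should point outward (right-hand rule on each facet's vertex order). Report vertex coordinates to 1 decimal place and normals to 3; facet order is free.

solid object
 facet normal 0.000 -0.316 -0.949
  outer loop
   vertex 5.0 2.0 1.5
   vertex 1.0 0.5 2.0
   vertex 1.5 3.5 1.0
  endloop
 endfacet
 facet normal 0.302 -0.905 -0.302
  outer loop
   vertex 5.0 2.0 1.5
   vertex 1.5 0.5 2.5
   vertex 1.0 0.5 2.0
  endloop
 endfacet
 facet normal -0.931 0.245 0.270
  outer loop
   vertex 2.0 1.0 5.0
   vertex 1.5 3.5 1.0
   vertex 1.0 0.5 2.0
  endloop
 endfacet
 facet normal -0.236 -0.943 0.236
  outer loop
   vertex 2.0 1.0 5.0
   vertex 1.0 0.5 2.0
   vertex 1.5 0.5 2.5
  endloop
 endfacet
 facet normal -0.716 0.447 0.537
  outer loop
   vertex 4.0 6.0 3.5
   vertex 2.0 1.0 5.0
   vertex 5.5 6.0 5.5
  endloop
 endfacet
 facet normal -0.816 0.439 0.376
  outer loop
   vertex 4.0 6.0 3.5
   vertex 1.5 3.5 1.0
   vertex 2.0 1.0 5.0
  endloop
 endfacet
 facet normal 0.716 0.447 -0.537
  outer loop
   vertex 4.0 6.0 3.5
   vertex 5.5 6.0 5.5
   vertex 5.0 2.0 1.5
  endloop
 endfacet
 facet normal 0.324 0.487 -0.811
  outer loop
   vertex 4.0 6.0 3.5
   vertex 5.0 2.0 1.5
   vertex 1.5 3.5 1.0
  endloop
 endfacet
 facet normal 0.339 -0.921 -0.194
  outer loop
   vertex 4.0 1.0 4.5
   vertex 1.5 0.5 2.5
   vertex 5.0 2.0 1.5
  endloop
 endfacet
 facet normal 0.047 -0.981 0.187
  outer loop
   vertex 4.0 1.0 4.5
   vertex 2.0 1.0 5.0
   vertex 1.5 0.5 2.5
  endloop
 endfacet
 facet normal 0.926 -0.318 0.203
  outer loop
   vertex 4.0 1.0 4.5
   vertex 5.0 2.0 1.5
   vertex 5.5 6.0 5.5
  endloop
 endfacet
 facet normal 0.234 -0.258 0.937
  outer loop
   vertex 4.0 1.0 4.5
   vertex 5.5 6.0 5.5
   vertex 2.0 1.0 5.0
  endloop
 endfacet
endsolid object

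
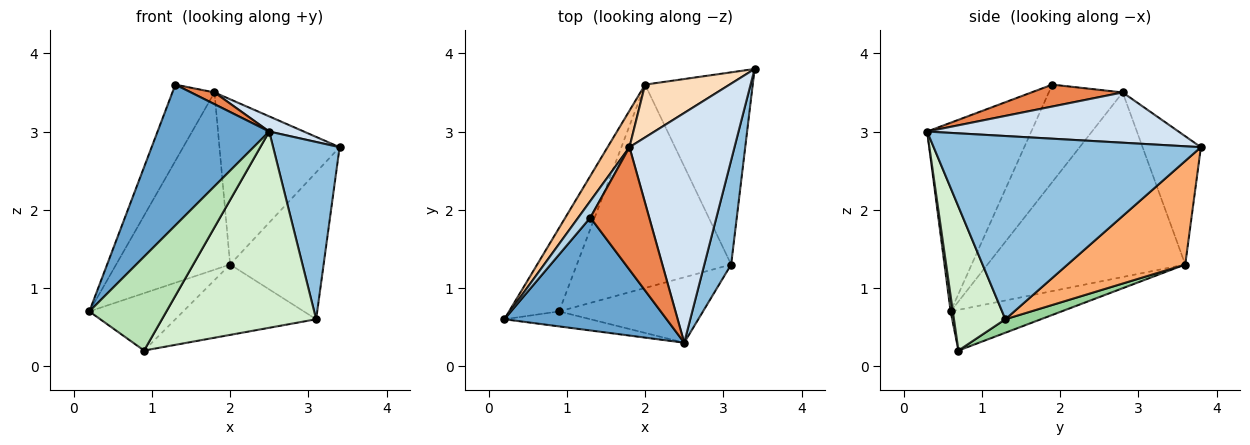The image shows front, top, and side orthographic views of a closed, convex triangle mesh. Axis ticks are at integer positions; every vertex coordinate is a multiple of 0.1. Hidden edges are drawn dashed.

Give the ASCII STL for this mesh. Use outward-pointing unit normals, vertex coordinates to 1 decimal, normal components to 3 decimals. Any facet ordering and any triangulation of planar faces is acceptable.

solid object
 facet normal -0.588 -0.631 0.506
  outer loop
   vertex 1.3 1.9 3.6
   vertex 0.2 0.6 0.7
   vertex 2.5 0.3 3.0
  endloop
 endfacet
 facet normal 0.961 -0.239 0.141
  outer loop
   vertex 3.1 1.3 0.6
   vertex 3.4 3.8 2.8
   vertex 2.5 0.3 3.0
  endloop
 endfacet
 facet normal -0.864 0.492 0.107
  outer loop
   vertex 1.8 2.8 3.5
   vertex 0.2 0.6 0.7
   vertex 1.3 1.9 3.6
  endloop
 endfacet
 facet normal 0.431 -0.059 0.900
  outer loop
   vertex 1.8 2.8 3.5
   vertex 2.5 0.3 3.0
   vertex 3.4 3.8 2.8
  endloop
 endfacet
 facet normal 0.348 -0.089 0.933
  outer loop
   vertex 1.8 2.8 3.5
   vertex 1.3 1.9 3.6
   vertex 2.5 0.3 3.0
  endloop
 endfacet
 facet normal 0.607 0.483 -0.631
  outer loop
   vertex 2.0 3.6 1.3
   vertex 3.4 3.8 2.8
   vertex 3.1 1.3 0.6
  endloop
 endfacet
 facet normal -0.862 0.497 0.102
  outer loop
   vertex 2.0 3.6 1.3
   vertex 0.2 0.6 0.7
   vertex 1.8 2.8 3.5
  endloop
 endfacet
 facet normal -0.420 0.865 0.276
  outer loop
   vertex 2.0 3.6 1.3
   vertex 1.8 2.8 3.5
   vertex 3.4 3.8 2.8
  endloop
 endfacet
 facet normal -0.556 0.471 -0.685
  outer loop
   vertex 0.9 0.7 0.2
   vertex 0.2 0.6 0.7
   vertex 2.0 3.6 1.3
  endloop
 endfacet
 facet normal 0.082 0.326 -0.942
  outer loop
   vertex 0.9 0.7 0.2
   vertex 2.0 3.6 1.3
   vertex 3.1 1.3 0.6
  endloop
 endfacet
 facet normal 0.029 -0.987 -0.157
  outer loop
   vertex 0.9 0.7 0.2
   vertex 2.5 0.3 3.0
   vertex 0.2 0.6 0.7
  endloop
 endfacet
 facet normal 0.302 -0.905 -0.302
  outer loop
   vertex 0.9 0.7 0.2
   vertex 3.1 1.3 0.6
   vertex 2.5 0.3 3.0
  endloop
 endfacet
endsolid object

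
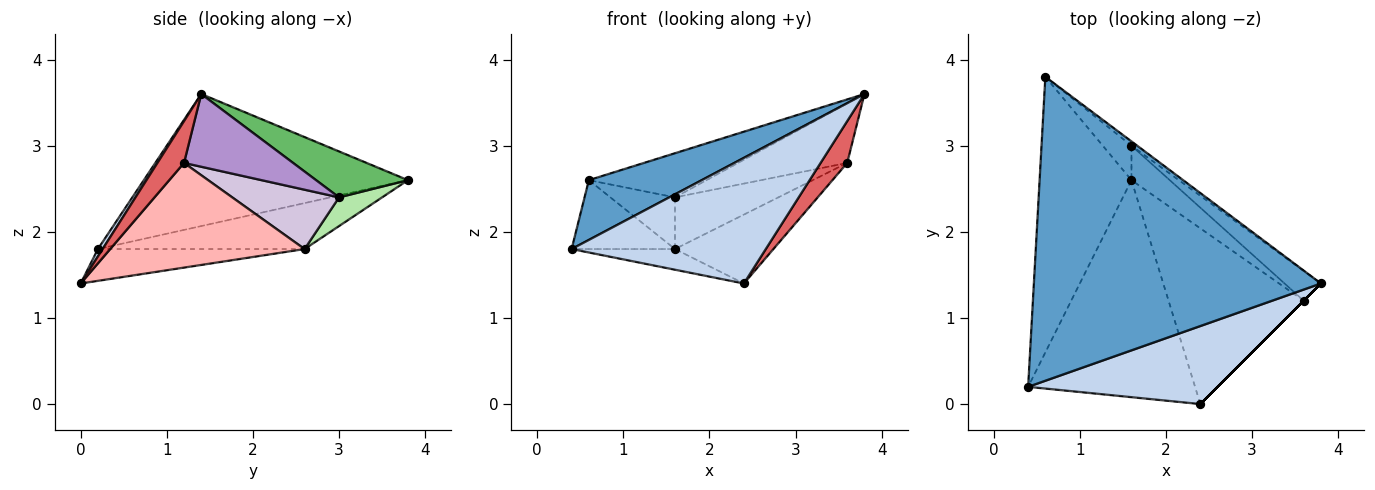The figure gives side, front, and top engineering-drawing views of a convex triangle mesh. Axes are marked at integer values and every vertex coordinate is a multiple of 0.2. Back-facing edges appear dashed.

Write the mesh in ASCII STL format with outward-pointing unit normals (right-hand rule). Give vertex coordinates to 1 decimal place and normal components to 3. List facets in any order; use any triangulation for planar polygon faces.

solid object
 facet normal -0.411 -0.176 0.894
  outer loop
   vertex 0.6 3.8 2.6
   vertex 0.4 0.2 1.8
   vertex 3.8 1.4 3.6
  endloop
 endfacet
 facet normal 0.021 -0.849 0.527
  outer loop
   vertex 2.4 0.0 1.4
   vertex 3.8 1.4 3.6
   vertex 0.4 0.2 1.8
  endloop
 endfacet
 facet normal -0.436 0.218 -0.873
  outer loop
   vertex 1.6 2.6 1.8
   vertex 0.4 0.2 1.8
   vertex 0.6 3.8 2.6
  endloop
 endfacet
 facet normal -0.186 0.093 -0.978
  outer loop
   vertex 1.6 2.6 1.8
   vertex 2.4 0.0 1.4
   vertex 0.4 0.2 1.8
  endloop
 endfacet
 facet normal 0.613 0.786 -0.077
  outer loop
   vertex 1.6 3.0 2.4
   vertex 0.6 3.8 2.6
   vertex 3.8 1.4 3.6
  endloop
 endfacet
 facet normal 0.485 0.728 -0.485
  outer loop
   vertex 1.6 3.0 2.4
   vertex 1.6 2.6 1.8
   vertex 0.6 3.8 2.6
  endloop
 endfacet
 facet normal 0.707 -0.707 0.000
  outer loop
   vertex 3.6 1.2 2.8
   vertex 3.8 1.4 3.6
   vertex 2.4 0.0 1.4
  endloop
 endfacet
 facet normal 0.585 0.296 -0.755
  outer loop
   vertex 3.6 1.2 2.8
   vertex 2.4 0.0 1.4
   vertex 1.6 2.6 1.8
  endloop
 endfacet
 facet normal 0.667 0.667 -0.333
  outer loop
   vertex 3.6 1.2 2.8
   vertex 1.6 3.0 2.4
   vertex 3.8 1.4 3.6
  endloop
 endfacet
 facet normal 0.652 0.631 -0.421
  outer loop
   vertex 3.6 1.2 2.8
   vertex 1.6 2.6 1.8
   vertex 1.6 3.0 2.4
  endloop
 endfacet
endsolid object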